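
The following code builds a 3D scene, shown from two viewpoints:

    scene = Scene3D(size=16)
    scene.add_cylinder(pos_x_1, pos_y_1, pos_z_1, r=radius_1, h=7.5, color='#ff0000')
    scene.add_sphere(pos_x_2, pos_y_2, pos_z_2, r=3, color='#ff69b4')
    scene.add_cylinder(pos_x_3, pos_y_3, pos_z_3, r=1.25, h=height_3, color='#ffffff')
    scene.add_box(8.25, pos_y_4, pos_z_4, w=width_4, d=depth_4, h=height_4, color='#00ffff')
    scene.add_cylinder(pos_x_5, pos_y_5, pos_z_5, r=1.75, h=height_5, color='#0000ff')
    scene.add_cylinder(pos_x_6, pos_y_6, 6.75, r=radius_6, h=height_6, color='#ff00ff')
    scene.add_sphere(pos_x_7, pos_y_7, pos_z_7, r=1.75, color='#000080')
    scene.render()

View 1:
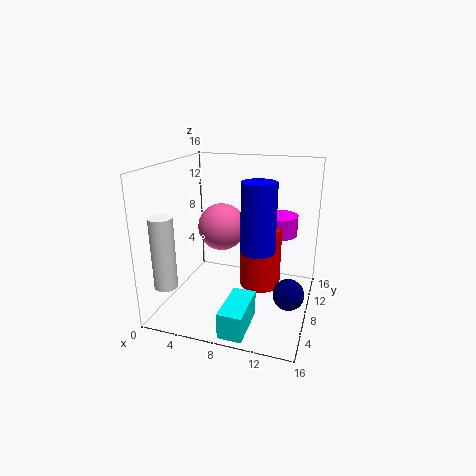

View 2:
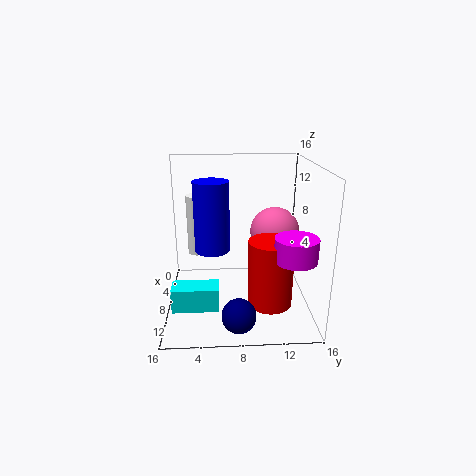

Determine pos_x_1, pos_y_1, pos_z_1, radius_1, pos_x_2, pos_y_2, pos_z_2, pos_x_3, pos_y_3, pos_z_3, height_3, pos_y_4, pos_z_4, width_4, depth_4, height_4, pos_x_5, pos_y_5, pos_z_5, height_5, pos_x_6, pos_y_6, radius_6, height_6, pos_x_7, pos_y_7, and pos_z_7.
pos_x_1 = 9.75, pos_y_1 = 11.5, pos_z_1 = 0.75, radius_1 = 2.5, pos_x_2 = 4.25, pos_y_2 = 12.75, pos_z_2 = 7.25, pos_x_3 = 1.5, pos_y_3 = 3, pos_z_3 = 3.5, height_3 = 7.75, pos_y_4 = 0.5, pos_z_4 = 0.25, width_4 = 2.5, depth_4 = 5.25, height_4 = 2.75, pos_x_5 = 11, pos_y_5 = 5.25, pos_z_5 = 8, height_5 = 7, pos_x_6 = 11.5, pos_y_6 = 13.75, radius_6 = 2.25, height_6 = 2.5, pos_x_7 = 14, pos_y_7 = 7.75, pos_z_7 = 2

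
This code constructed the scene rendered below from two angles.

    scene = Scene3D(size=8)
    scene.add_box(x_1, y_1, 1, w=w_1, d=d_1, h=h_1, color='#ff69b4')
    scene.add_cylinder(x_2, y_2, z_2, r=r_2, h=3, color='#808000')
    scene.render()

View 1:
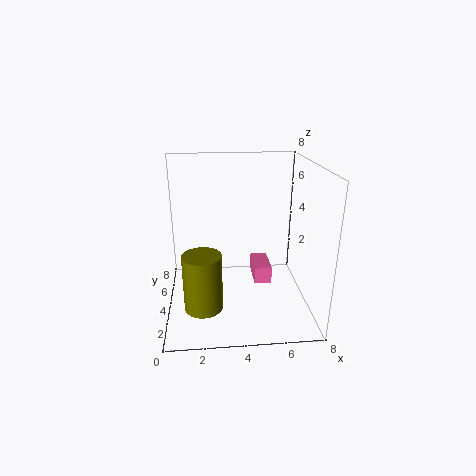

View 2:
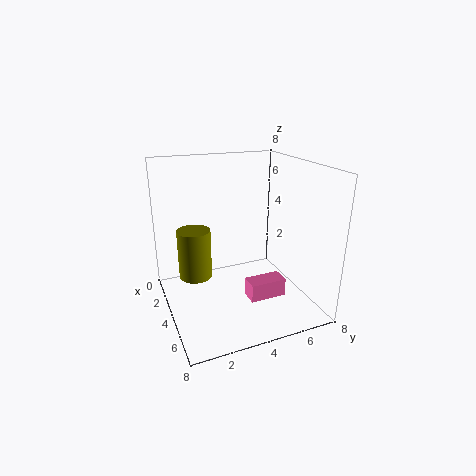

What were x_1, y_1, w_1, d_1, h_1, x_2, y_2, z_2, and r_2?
x_1 = 5
y_1 = 4
w_1 = 1
d_1 = 2
h_1 = 1
x_2 = 2
y_2 = 2
z_2 = 1
r_2 = 1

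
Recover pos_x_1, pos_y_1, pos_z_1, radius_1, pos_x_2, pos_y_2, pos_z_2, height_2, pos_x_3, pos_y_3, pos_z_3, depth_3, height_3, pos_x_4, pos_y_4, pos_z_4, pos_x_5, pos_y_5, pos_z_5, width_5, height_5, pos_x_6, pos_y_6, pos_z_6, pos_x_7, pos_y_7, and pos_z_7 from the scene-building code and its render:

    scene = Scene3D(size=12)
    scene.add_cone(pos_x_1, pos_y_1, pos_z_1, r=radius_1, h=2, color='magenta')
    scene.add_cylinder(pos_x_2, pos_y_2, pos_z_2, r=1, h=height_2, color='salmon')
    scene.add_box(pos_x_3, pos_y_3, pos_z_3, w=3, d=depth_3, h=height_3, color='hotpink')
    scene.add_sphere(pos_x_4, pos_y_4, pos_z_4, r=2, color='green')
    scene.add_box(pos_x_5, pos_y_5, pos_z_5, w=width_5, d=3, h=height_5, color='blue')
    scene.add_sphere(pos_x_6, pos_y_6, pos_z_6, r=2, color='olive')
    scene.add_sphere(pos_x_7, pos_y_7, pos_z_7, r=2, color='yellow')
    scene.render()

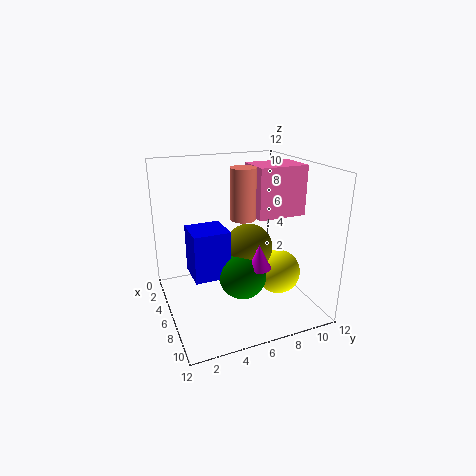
pos_x_1 = 8
pos_y_1 = 7
pos_z_1 = 4
radius_1 = 1
pos_x_2 = 7
pos_y_2 = 6
pos_z_2 = 8
height_2 = 4
pos_x_3 = 5
pos_y_3 = 7
pos_z_3 = 8
depth_3 = 4
height_3 = 4
pos_x_4 = 7
pos_y_4 = 6
pos_z_4 = 3
pos_x_5 = 4
pos_y_5 = 2
pos_z_5 = 3
width_5 = 3
height_5 = 4
pos_x_6 = 6
pos_y_6 = 7
pos_z_6 = 5
pos_x_7 = 6
pos_y_7 = 10
pos_z_7 = 2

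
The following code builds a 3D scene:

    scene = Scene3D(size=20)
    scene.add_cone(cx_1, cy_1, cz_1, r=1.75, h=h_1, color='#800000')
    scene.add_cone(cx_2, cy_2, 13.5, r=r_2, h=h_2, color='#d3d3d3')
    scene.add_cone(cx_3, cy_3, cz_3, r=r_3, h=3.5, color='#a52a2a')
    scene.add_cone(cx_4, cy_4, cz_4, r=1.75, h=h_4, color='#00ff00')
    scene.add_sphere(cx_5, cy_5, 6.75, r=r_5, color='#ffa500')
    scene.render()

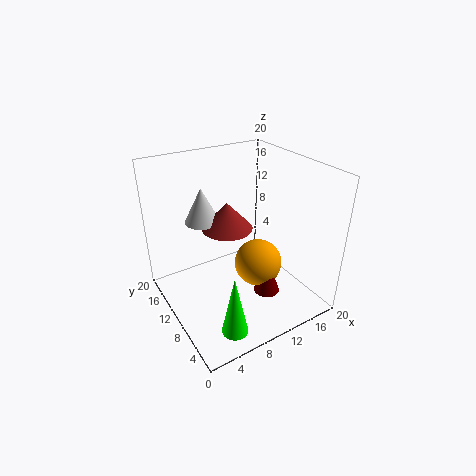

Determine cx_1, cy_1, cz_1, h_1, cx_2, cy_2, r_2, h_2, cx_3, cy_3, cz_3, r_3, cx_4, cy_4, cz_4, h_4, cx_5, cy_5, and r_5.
cx_1 = 11.75
cy_1 = 5.25
cz_1 = 3.5
h_1 = 5
cx_2 = 5.25
cy_2 = 11
r_2 = 2.25
h_2 = 4.5
cx_3 = 7.75
cy_3 = 9
cz_3 = 12.75
r_3 = 3.25
cx_4 = 5.5
cy_4 = 3.5
cz_4 = 0.5
h_4 = 8.5
cx_5 = 11.75
cy_5 = 7.5
r_5 = 3.25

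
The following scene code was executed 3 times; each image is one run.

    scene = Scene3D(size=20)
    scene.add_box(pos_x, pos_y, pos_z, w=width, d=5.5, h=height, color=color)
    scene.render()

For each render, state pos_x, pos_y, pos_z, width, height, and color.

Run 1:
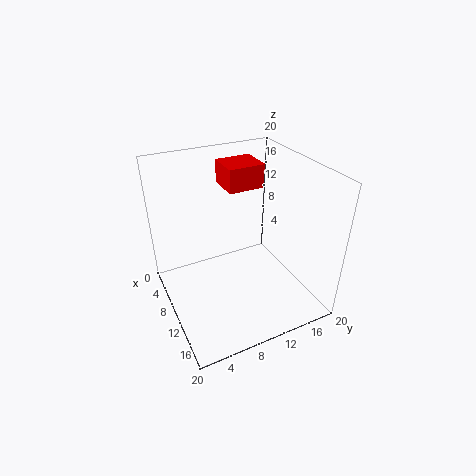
pos_x = 1.5, pos_y = 10.5, pos_z = 15, width = 5, height = 3.5, color = 'red'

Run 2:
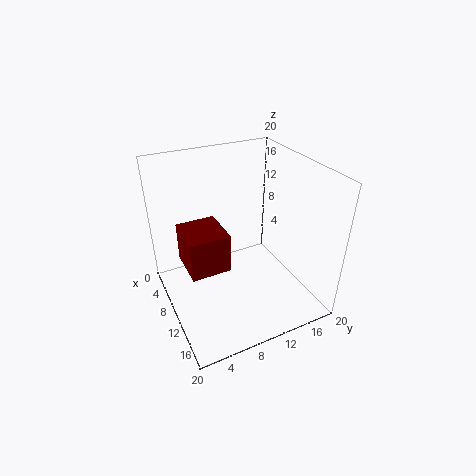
pos_x = 6, pos_y = 2.5, pos_z = 6.5, width = 6, height = 5.5, color = 'maroon'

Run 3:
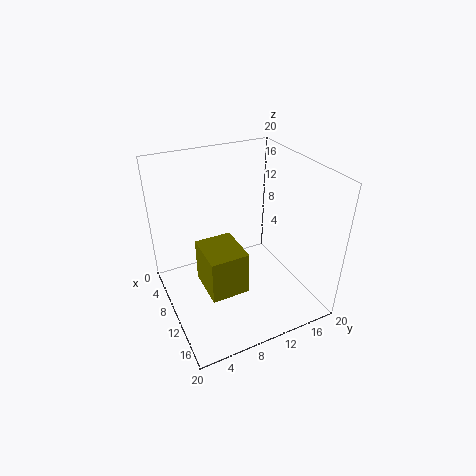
pos_x = 6, pos_y = 5, pos_z = 2, width = 6.5, height = 6.5, color = 'olive'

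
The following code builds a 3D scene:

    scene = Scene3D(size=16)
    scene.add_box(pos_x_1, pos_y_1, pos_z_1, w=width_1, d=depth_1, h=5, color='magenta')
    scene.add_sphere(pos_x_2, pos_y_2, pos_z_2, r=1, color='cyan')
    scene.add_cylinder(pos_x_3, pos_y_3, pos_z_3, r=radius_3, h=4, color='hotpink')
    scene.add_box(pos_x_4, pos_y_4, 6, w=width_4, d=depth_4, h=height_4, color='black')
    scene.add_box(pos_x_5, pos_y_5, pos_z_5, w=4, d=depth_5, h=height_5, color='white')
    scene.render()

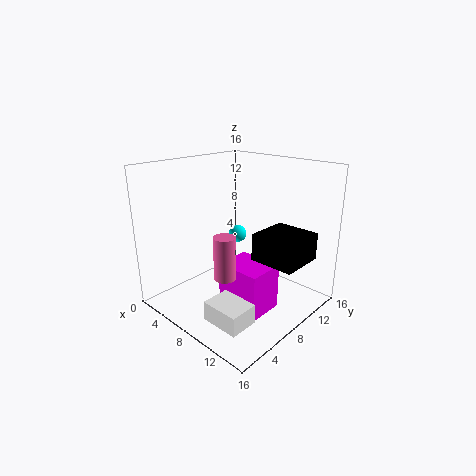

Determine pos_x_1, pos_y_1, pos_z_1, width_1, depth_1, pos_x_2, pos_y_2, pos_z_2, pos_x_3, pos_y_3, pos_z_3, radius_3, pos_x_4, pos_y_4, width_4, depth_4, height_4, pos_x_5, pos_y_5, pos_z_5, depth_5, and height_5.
pos_x_1 = 8, pos_y_1 = 5, pos_z_1 = 1, width_1 = 5, depth_1 = 4, pos_x_2 = 7, pos_y_2 = 9, pos_z_2 = 8, pos_x_3 = 12, pos_y_3 = 2, pos_z_3 = 7, radius_3 = 1, pos_x_4 = 10, pos_y_4 = 8, width_4 = 5, depth_4 = 5, height_4 = 3, pos_x_5 = 10, pos_y_5 = 1, pos_z_5 = 2, depth_5 = 3, height_5 = 2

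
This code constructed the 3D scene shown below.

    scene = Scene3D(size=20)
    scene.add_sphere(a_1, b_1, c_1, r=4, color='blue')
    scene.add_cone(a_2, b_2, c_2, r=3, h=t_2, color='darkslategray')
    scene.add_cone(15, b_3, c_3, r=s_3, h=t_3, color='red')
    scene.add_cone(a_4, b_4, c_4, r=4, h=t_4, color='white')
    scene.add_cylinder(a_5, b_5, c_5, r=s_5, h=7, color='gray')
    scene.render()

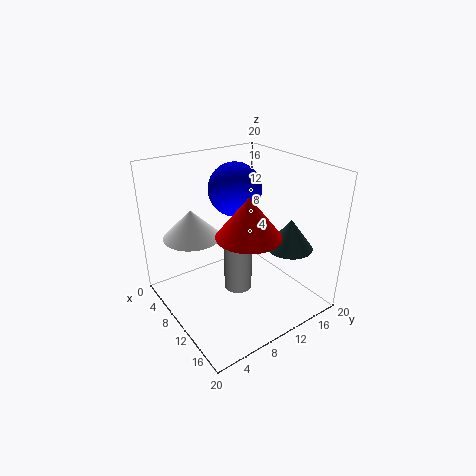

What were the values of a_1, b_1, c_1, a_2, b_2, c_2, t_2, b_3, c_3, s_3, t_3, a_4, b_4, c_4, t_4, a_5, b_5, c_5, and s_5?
a_1 = 5, b_1 = 13, c_1 = 15, a_2 = 16, b_2 = 14, c_2 = 10, t_2 = 4, b_3 = 8, c_3 = 13, s_3 = 4, t_3 = 5, a_4 = 6, b_4 = 5, c_4 = 10, t_4 = 4, a_5 = 10, b_5 = 10, c_5 = 2, s_5 = 2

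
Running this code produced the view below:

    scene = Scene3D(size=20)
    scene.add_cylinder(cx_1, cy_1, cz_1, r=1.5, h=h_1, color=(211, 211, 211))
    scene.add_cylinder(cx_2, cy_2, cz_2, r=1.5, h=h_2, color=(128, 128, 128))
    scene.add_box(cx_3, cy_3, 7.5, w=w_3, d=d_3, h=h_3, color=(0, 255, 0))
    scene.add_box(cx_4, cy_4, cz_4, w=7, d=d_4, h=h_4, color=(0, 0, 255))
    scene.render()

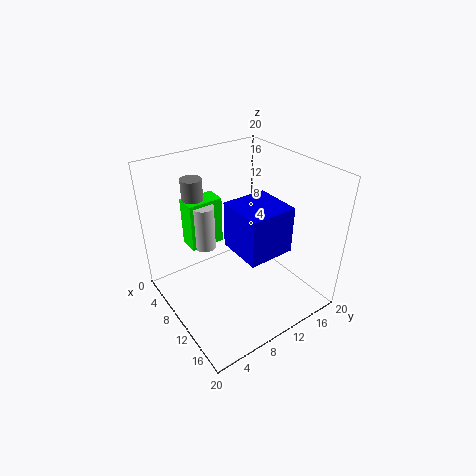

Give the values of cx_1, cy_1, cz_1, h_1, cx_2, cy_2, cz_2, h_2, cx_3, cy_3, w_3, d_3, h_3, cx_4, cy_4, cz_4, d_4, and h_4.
cx_1 = 6
cy_1 = 7
cz_1 = 7.5
h_1 = 6.5
cx_2 = 4
cy_2 = 6.5
cz_2 = 8.5
h_2 = 9
cx_3 = 3
cy_3 = 5
w_3 = 3
d_3 = 5
h_3 = 7
cx_4 = 6.5
cy_4 = 10
cz_4 = 7
d_4 = 7
h_4 = 7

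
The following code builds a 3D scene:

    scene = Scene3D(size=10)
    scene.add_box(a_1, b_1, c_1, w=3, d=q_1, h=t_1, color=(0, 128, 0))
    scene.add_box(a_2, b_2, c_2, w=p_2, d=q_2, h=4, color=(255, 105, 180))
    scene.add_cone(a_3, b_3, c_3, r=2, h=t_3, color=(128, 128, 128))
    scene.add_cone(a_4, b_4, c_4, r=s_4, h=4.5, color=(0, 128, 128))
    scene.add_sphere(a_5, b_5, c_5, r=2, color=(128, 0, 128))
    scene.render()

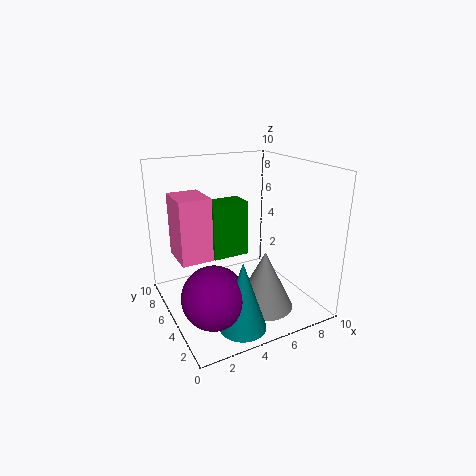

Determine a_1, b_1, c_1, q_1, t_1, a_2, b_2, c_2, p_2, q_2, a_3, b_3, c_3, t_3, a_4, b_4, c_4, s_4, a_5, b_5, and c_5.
a_1 = 4.5, b_1 = 8, c_1 = 2, q_1 = 2, t_1 = 4.5, a_2 = 0.5, b_2 = 3.5, c_2 = 4.5, p_2 = 2, q_2 = 2.5, a_3 = 6, b_3 = 3, c_3 = 0.5, t_3 = 4, a_4 = 3.5, b_4 = 1.5, c_4 = 0.5, s_4 = 1.5, a_5 = 2, b_5 = 2.5, c_5 = 2.5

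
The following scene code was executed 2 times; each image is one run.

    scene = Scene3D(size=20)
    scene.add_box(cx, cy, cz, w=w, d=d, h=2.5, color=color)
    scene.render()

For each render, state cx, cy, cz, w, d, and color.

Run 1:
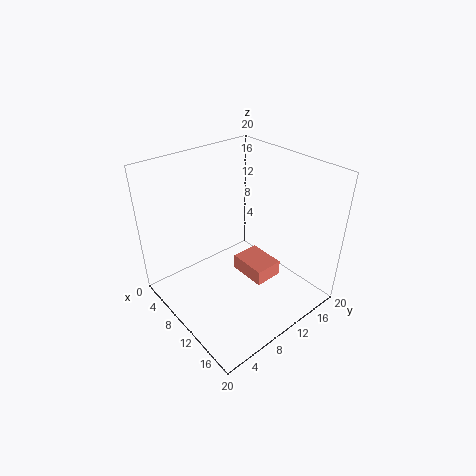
cx = 5.5
cy = 13
cz = 0.5
w = 6
d = 4.5
color = 'salmon'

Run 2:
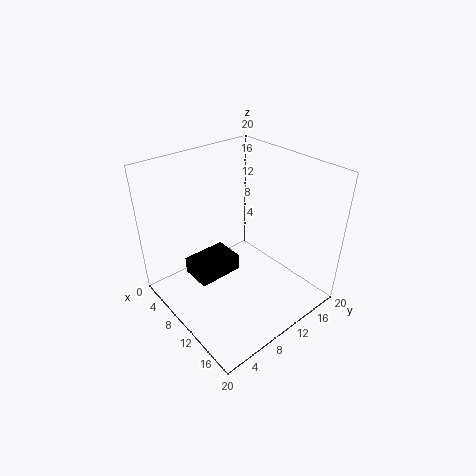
cx = 4.5
cy = 4.5
cz = 3.5
w = 4.5
d = 6.5
color = 'black'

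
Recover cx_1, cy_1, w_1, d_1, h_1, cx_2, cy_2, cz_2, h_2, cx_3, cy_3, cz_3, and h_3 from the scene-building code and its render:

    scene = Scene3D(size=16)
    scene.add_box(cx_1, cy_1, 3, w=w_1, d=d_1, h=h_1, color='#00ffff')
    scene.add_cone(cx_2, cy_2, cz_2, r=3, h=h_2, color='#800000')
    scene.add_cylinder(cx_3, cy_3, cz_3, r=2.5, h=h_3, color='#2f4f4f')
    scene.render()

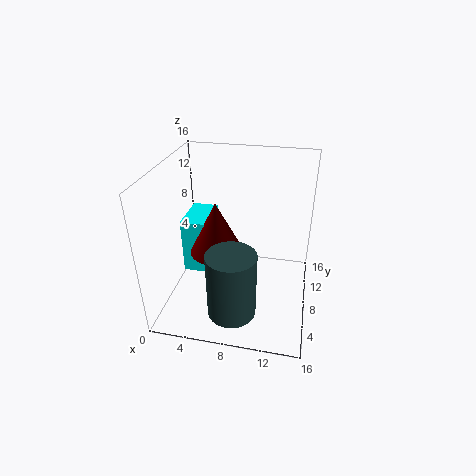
cx_1 = 1.5; cy_1 = 7.5; w_1 = 3; d_1 = 5; h_1 = 6.5; cx_2 = 5.5; cy_2 = 8; cz_2 = 6; h_2 = 6; cx_3 = 8.5; cy_3 = 2.5; cz_3 = 2.5; h_3 = 7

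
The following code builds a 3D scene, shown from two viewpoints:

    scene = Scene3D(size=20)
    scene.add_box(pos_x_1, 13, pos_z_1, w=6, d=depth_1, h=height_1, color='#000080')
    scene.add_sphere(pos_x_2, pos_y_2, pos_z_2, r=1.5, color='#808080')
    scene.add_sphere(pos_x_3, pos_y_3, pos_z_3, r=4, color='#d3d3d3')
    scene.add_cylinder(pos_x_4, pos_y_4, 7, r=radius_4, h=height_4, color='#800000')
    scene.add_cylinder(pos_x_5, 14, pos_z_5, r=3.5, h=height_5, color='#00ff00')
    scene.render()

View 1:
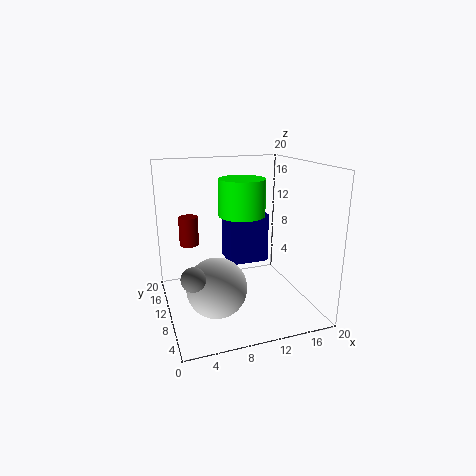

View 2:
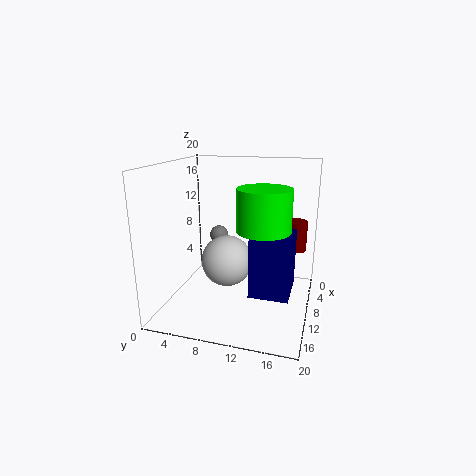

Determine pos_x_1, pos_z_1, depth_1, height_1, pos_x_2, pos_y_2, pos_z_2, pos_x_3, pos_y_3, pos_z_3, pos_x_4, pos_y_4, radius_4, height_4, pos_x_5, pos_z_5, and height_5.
pos_x_1 = 10; pos_z_1 = 4.5; depth_1 = 5; height_1 = 7.5; pos_x_2 = 2.5; pos_y_2 = 4.5; pos_z_2 = 7.5; pos_x_3 = 6; pos_y_3 = 7; pos_z_3 = 4.5; pos_x_4 = 4.5; pos_y_4 = 17.5; radius_4 = 1.5; height_4 = 4.5; pos_x_5 = 12; pos_z_5 = 12; height_5 = 5.5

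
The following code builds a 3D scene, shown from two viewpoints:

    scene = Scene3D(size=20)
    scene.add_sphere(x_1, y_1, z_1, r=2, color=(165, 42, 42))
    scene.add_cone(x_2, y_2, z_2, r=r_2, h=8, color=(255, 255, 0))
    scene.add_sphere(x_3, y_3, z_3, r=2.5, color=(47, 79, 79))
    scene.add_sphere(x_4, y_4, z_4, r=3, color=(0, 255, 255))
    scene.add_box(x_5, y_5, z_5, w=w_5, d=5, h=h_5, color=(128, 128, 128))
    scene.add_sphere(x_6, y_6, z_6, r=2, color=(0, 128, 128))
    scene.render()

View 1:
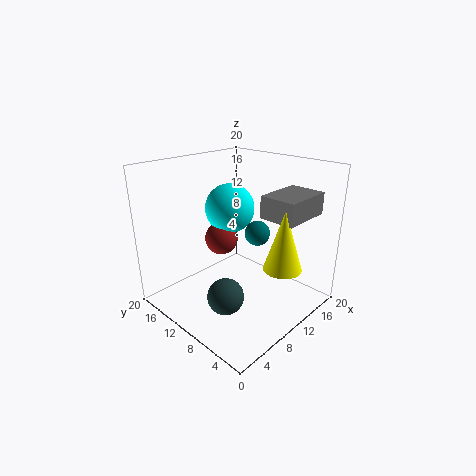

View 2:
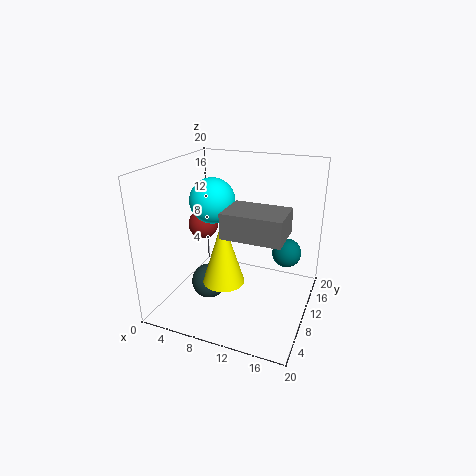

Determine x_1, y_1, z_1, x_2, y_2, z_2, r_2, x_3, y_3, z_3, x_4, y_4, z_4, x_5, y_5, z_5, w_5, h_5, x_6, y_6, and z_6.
x_1 = 5.5
y_1 = 8.5
z_1 = 12
x_2 = 11
y_2 = 3
z_2 = 7.5
r_2 = 2.5
x_3 = 6
y_3 = 8.5
z_3 = 3
x_4 = 7
y_4 = 8.5
z_4 = 15.5
x_5 = 11
y_5 = 2
z_5 = 13.5
w_5 = 7
h_5 = 3
x_6 = 16.5
y_6 = 12
z_6 = 8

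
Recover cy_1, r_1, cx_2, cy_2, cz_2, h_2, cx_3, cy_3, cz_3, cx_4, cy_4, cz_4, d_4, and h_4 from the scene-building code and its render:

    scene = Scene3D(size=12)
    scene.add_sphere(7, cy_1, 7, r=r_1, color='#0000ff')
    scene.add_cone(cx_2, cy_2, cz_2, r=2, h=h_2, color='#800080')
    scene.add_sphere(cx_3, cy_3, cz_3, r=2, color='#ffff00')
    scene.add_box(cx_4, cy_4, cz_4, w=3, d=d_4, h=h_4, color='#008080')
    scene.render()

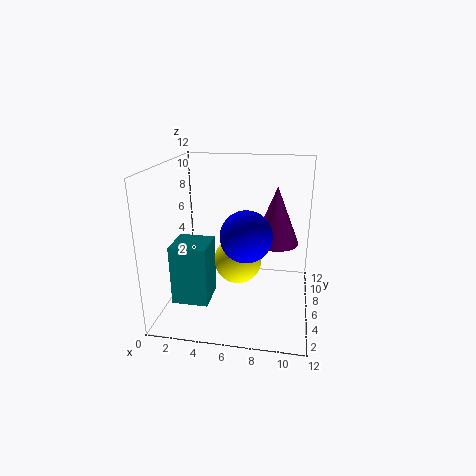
cy_1 = 4
r_1 = 2
cx_2 = 9
cy_2 = 8
cz_2 = 5
h_2 = 5
cx_3 = 6
cy_3 = 6
cz_3 = 4
cx_4 = 1
cy_4 = 3
cz_4 = 1
d_4 = 3
h_4 = 5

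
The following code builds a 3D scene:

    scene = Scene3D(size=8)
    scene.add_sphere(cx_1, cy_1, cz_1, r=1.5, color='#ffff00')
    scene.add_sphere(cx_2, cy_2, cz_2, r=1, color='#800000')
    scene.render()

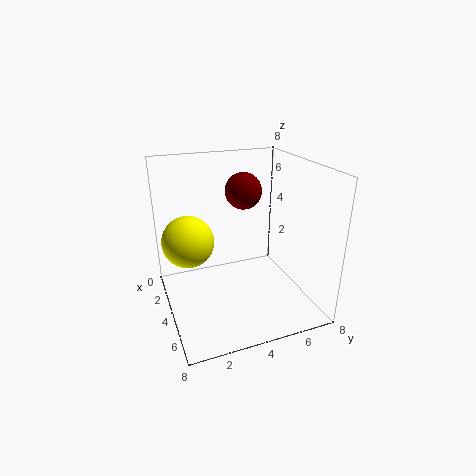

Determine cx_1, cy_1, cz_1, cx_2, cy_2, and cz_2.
cx_1 = 2.5, cy_1 = 1.5, cz_1 = 3.5, cx_2 = 3.5, cy_2 = 4.5, cz_2 = 6.5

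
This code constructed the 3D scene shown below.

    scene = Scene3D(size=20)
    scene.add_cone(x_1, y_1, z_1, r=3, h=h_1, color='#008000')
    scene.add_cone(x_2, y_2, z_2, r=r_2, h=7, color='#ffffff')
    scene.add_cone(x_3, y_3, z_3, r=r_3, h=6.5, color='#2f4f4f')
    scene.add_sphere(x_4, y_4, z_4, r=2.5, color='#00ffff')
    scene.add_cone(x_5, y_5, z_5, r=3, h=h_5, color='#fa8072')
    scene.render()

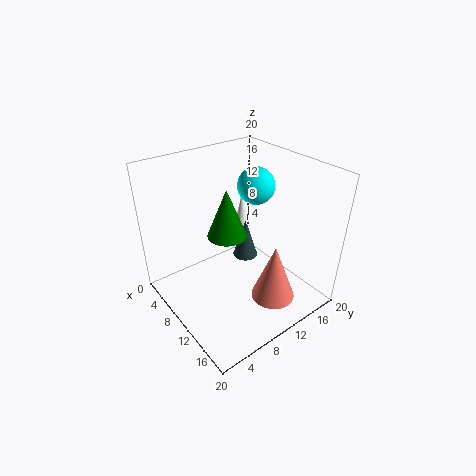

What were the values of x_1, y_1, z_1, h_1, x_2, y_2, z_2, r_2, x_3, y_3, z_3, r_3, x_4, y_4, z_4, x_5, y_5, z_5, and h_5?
x_1 = 6
y_1 = 11
z_1 = 8
h_1 = 7.5
x_2 = 2
y_2 = 17
z_2 = 5
r_2 = 1.5
x_3 = 5.5
y_3 = 15
z_3 = 2.5
r_3 = 2
x_4 = 10
y_4 = 13
z_4 = 17
x_5 = 15.5
y_5 = 12
z_5 = 2.5
h_5 = 8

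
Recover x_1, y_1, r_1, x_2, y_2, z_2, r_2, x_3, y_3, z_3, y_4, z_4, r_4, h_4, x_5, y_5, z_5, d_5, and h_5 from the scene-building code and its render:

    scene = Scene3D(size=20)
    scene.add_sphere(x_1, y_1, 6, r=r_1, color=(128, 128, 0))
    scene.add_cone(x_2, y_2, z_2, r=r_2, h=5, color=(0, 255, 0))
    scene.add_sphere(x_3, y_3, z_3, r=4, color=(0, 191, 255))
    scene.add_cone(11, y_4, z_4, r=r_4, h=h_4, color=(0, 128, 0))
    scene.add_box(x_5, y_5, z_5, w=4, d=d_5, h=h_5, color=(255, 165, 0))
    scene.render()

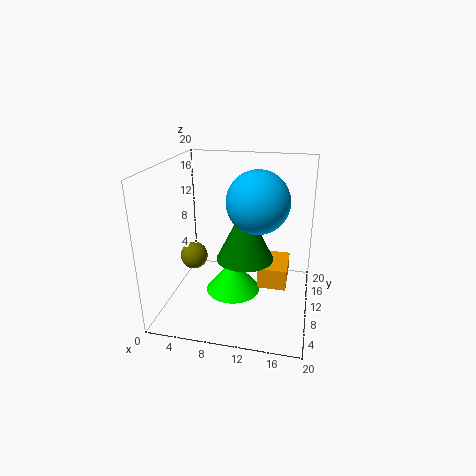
x_1 = 3
y_1 = 11
r_1 = 2
x_2 = 9
y_2 = 11
z_2 = 1
r_2 = 4
x_3 = 13
y_3 = 8
z_3 = 16
y_4 = 10
z_4 = 7
r_4 = 4
h_4 = 8
x_5 = 13
y_5 = 9
z_5 = 3
d_5 = 6
h_5 = 3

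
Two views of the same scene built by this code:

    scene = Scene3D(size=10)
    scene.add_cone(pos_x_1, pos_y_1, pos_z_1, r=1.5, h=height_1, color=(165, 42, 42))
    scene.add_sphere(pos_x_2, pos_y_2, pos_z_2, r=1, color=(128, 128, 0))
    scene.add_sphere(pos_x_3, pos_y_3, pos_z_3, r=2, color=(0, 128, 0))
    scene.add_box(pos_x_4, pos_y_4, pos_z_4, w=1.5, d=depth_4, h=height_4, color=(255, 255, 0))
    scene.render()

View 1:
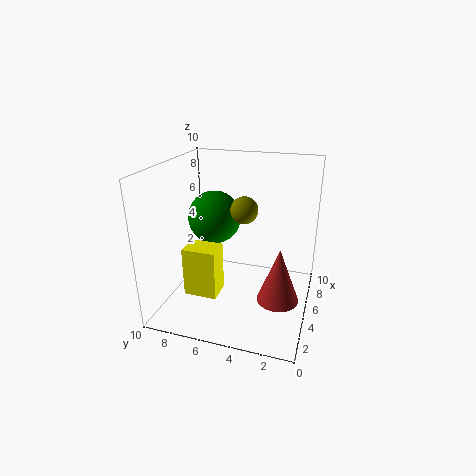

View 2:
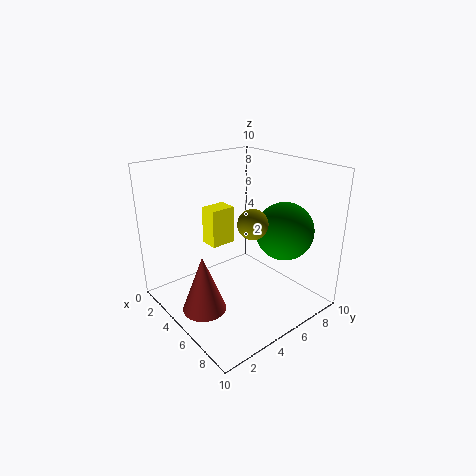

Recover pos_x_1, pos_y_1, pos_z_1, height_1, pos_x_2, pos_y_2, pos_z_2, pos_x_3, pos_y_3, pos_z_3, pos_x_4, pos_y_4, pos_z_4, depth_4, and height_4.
pos_x_1 = 5, pos_y_1 = 2, pos_z_1 = 0.5, height_1 = 4, pos_x_2 = 6.5, pos_y_2 = 5, pos_z_2 = 6.5, pos_x_3 = 7, pos_y_3 = 7.5, pos_z_3 = 5.5, pos_x_4 = 0.5, pos_y_4 = 5, pos_z_4 = 3, depth_4 = 2, height_4 = 3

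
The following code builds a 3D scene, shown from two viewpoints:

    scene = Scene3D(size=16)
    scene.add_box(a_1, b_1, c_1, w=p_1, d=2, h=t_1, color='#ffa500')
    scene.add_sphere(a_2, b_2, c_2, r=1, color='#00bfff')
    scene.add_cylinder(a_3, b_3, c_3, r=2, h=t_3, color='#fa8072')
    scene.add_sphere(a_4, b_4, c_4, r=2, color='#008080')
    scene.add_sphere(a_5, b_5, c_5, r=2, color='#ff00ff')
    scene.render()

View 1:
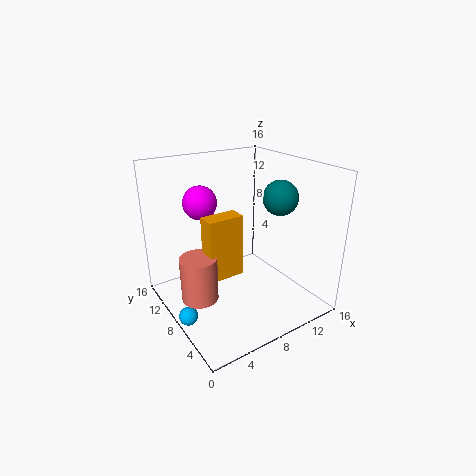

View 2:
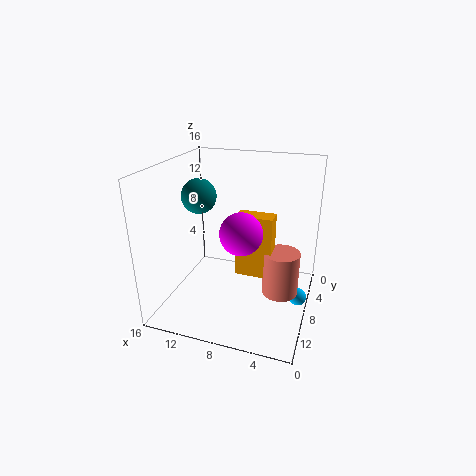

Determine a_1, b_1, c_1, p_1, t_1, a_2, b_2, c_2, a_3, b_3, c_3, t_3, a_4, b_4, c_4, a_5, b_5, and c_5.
a_1 = 4
b_1 = 7
c_1 = 4
p_1 = 4
t_1 = 7
a_2 = 1
b_2 = 7
c_2 = 1
a_3 = 3
b_3 = 8
c_3 = 2
t_3 = 5
a_4 = 13
b_4 = 7
c_4 = 12
a_5 = 6
b_5 = 13
c_5 = 11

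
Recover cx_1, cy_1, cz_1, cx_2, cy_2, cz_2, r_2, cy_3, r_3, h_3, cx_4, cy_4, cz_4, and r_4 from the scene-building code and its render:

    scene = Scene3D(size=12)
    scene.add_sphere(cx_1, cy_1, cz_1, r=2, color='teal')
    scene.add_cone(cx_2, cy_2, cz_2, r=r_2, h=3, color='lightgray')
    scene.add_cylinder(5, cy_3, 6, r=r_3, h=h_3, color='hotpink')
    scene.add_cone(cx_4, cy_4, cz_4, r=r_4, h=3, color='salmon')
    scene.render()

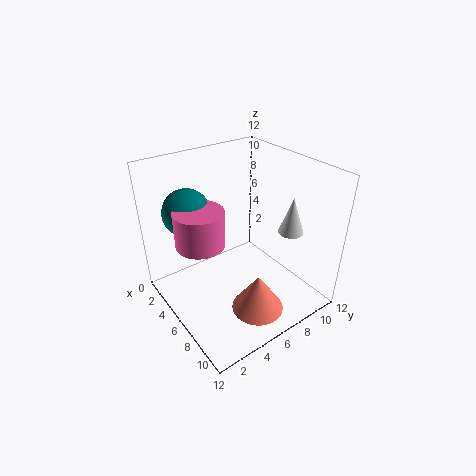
cx_1 = 3; cy_1 = 3; cz_1 = 8; cx_2 = 9; cy_2 = 9; cz_2 = 7; r_2 = 1; cy_3 = 3; r_3 = 2; h_3 = 3; cx_4 = 10; cy_4 = 5; cz_4 = 2; r_4 = 2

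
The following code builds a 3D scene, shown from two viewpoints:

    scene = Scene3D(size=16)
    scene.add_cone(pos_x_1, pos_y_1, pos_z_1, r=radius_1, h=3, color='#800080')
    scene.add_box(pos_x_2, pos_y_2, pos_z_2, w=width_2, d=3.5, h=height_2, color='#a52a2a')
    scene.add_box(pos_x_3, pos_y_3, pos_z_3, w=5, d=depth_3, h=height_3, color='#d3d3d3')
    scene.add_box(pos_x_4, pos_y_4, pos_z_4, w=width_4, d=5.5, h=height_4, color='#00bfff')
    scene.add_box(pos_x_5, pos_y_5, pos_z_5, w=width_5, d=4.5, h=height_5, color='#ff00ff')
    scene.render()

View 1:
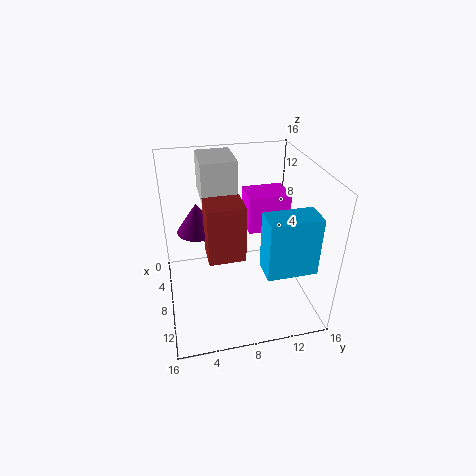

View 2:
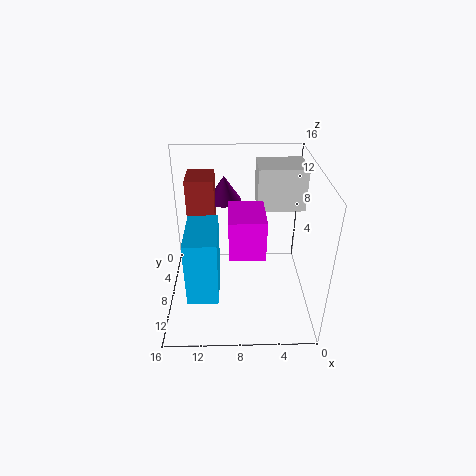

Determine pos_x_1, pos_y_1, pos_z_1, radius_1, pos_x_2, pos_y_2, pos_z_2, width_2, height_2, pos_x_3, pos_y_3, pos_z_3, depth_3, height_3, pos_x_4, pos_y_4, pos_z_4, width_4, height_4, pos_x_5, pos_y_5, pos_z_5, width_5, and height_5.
pos_x_1 = 9.5
pos_y_1 = 3.5
pos_z_1 = 10.5
radius_1 = 2
pos_x_2 = 10.5
pos_y_2 = 4
pos_z_2 = 9
width_2 = 3
height_2 = 5.5
pos_x_3 = 1
pos_y_3 = 4.5
pos_z_3 = 11.5
depth_3 = 4
height_3 = 4.5
pos_x_4 = 10
pos_y_4 = 10
pos_z_4 = 5.5
width_4 = 3
height_4 = 6.5
pos_x_5 = 5.5
pos_y_5 = 9
pos_z_5 = 9
width_5 = 3.5
height_5 = 4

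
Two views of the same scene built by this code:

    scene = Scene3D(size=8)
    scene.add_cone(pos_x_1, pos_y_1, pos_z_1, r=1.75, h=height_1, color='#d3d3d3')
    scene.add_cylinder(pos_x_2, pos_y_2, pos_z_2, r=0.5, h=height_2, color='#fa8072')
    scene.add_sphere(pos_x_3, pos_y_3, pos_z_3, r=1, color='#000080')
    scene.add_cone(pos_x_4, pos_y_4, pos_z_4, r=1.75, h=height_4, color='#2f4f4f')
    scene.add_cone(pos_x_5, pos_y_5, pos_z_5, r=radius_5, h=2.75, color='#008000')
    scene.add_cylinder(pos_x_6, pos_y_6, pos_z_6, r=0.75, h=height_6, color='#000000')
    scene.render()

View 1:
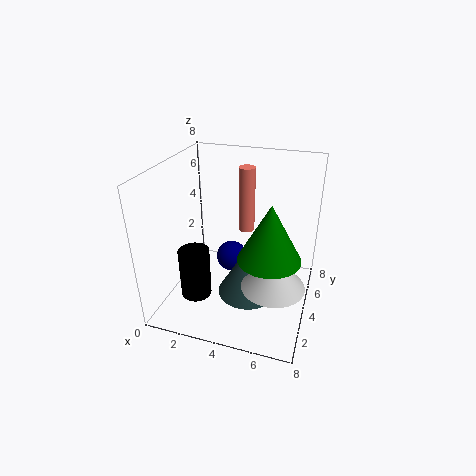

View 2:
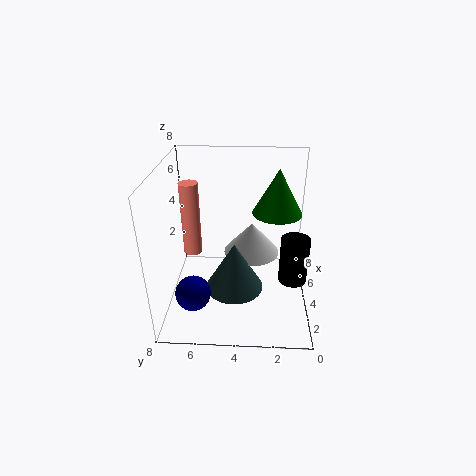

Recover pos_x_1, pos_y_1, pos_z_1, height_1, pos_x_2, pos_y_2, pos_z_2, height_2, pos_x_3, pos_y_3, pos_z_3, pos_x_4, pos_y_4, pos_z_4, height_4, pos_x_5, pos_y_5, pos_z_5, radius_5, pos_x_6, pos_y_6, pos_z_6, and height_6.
pos_x_1 = 6.25, pos_y_1 = 3.25, pos_z_1 = 1.75, height_1 = 2, pos_x_2 = 3.75, pos_y_2 = 6.5, pos_z_2 = 3.25, height_2 = 4, pos_x_3 = 2.75, pos_y_3 = 6.5, pos_z_3 = 1, pos_x_4 = 4.5, pos_y_4 = 4.25, pos_z_4 = 0.25, height_4 = 3, pos_x_5 = 6.25, pos_y_5 = 1.75, pos_z_5 = 4.5, radius_5 = 1.5, pos_x_6 = 2.75, pos_y_6 = 1, pos_z_6 = 2.25, height_6 = 2.5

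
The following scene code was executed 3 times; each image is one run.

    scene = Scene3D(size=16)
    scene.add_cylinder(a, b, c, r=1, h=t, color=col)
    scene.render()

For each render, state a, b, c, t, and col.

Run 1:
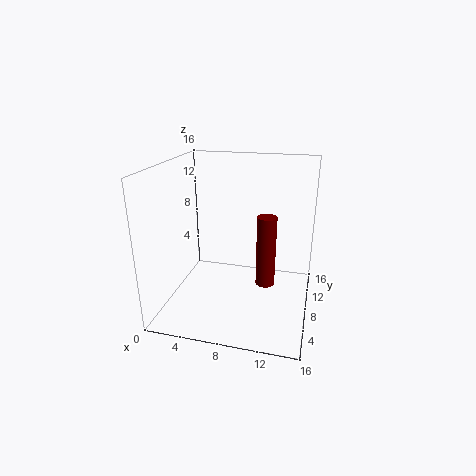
a = 11.5
b = 6
c = 4
t = 7.5
col = 'maroon'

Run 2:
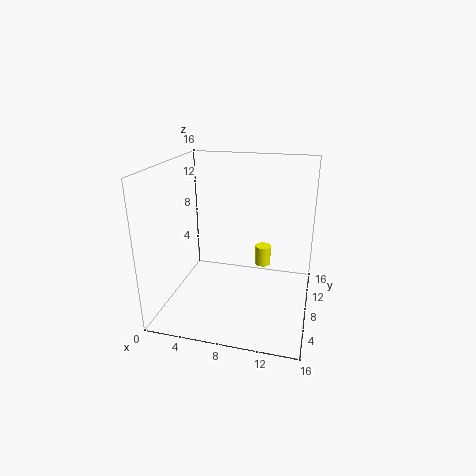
a = 10
b = 13
c = 2.5
t = 2.5
col = 'yellow'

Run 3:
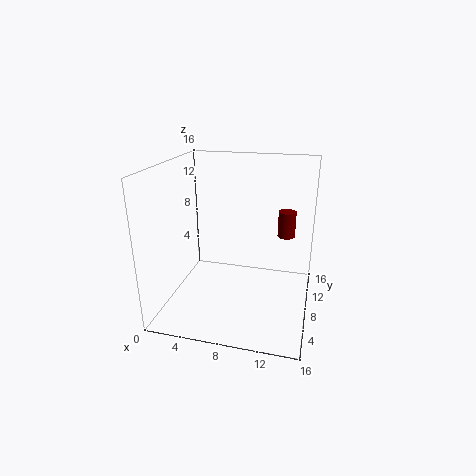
a = 13
b = 11
c = 7.5
t = 3
col = 'maroon'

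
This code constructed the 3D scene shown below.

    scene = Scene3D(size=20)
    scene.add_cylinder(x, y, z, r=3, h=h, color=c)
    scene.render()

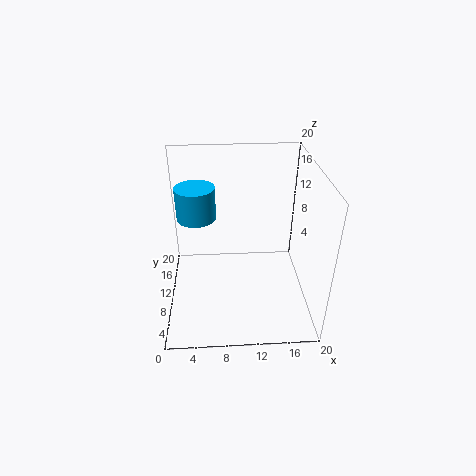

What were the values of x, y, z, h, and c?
x = 4; y = 16; z = 10; h = 5; c = 'deepskyblue'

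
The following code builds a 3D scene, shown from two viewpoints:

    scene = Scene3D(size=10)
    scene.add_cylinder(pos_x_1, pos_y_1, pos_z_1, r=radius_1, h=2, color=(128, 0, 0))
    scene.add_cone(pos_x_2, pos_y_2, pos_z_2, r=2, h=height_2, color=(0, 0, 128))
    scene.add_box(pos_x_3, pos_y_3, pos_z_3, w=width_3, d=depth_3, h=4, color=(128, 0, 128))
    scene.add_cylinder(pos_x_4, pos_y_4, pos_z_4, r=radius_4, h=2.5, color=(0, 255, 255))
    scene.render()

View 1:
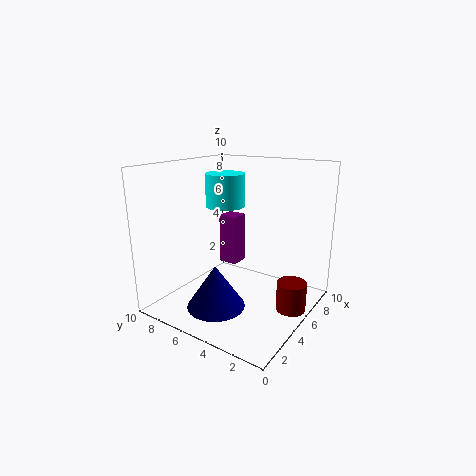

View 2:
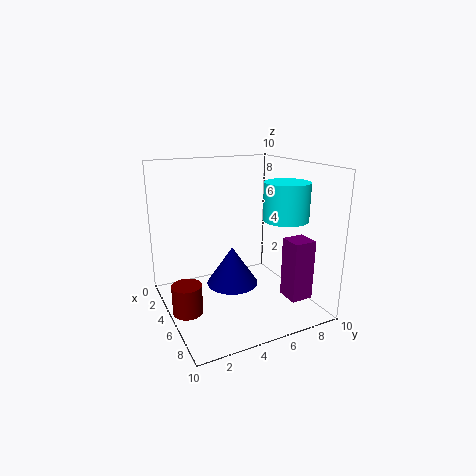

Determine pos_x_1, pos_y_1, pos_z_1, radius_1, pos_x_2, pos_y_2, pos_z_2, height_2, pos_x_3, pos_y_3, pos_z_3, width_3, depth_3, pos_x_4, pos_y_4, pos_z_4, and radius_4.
pos_x_1 = 5.5, pos_y_1 = 1, pos_z_1 = 0.5, radius_1 = 1, pos_x_2 = 3, pos_y_2 = 5.5, pos_z_2 = 0.5, height_2 = 3, pos_x_3 = 7.5, pos_y_3 = 7, pos_z_3 = 1.5, width_3 = 1.5, depth_3 = 1.5, pos_x_4 = 7, pos_y_4 = 7.5, pos_z_4 = 6.5, radius_4 = 1.5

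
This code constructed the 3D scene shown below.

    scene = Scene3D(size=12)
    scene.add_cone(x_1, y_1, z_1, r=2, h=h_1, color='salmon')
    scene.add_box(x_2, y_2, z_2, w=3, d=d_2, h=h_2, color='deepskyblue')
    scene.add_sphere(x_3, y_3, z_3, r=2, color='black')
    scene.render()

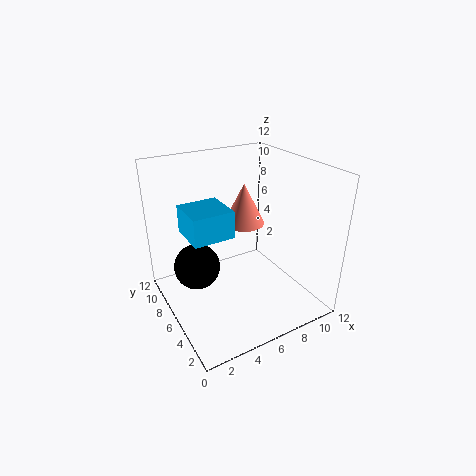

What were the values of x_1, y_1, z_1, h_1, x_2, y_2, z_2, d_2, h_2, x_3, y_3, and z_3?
x_1 = 9; y_1 = 10; z_1 = 5; h_1 = 4; x_2 = 1; y_2 = 3; z_2 = 8; d_2 = 3; h_2 = 2; x_3 = 3; y_3 = 8; z_3 = 3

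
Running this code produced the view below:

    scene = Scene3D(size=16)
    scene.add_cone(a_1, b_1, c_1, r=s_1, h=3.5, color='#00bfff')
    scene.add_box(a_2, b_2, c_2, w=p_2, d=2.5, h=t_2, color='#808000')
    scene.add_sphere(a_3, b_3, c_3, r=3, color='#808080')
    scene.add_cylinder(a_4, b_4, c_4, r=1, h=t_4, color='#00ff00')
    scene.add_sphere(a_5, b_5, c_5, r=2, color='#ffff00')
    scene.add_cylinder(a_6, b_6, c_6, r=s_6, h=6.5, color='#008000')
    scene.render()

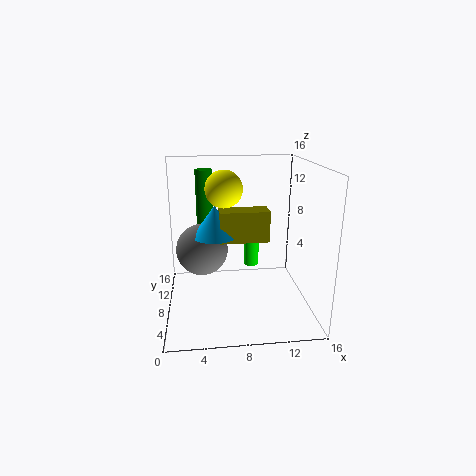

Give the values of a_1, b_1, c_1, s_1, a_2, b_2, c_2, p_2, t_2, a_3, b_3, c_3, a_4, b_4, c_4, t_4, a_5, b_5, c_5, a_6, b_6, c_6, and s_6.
a_1 = 5.5
b_1 = 9
c_1 = 8
s_1 = 2.5
a_2 = 6
b_2 = 7.5
c_2 = 7.5
p_2 = 5.5
t_2 = 3.5
a_3 = 4
b_3 = 10
c_3 = 6
a_4 = 10.5
b_4 = 14
c_4 = 2
t_4 = 7
a_5 = 6.5
b_5 = 8
c_5 = 13.5
a_6 = 4.5
b_6 = 12
c_6 = 8.5
s_6 = 1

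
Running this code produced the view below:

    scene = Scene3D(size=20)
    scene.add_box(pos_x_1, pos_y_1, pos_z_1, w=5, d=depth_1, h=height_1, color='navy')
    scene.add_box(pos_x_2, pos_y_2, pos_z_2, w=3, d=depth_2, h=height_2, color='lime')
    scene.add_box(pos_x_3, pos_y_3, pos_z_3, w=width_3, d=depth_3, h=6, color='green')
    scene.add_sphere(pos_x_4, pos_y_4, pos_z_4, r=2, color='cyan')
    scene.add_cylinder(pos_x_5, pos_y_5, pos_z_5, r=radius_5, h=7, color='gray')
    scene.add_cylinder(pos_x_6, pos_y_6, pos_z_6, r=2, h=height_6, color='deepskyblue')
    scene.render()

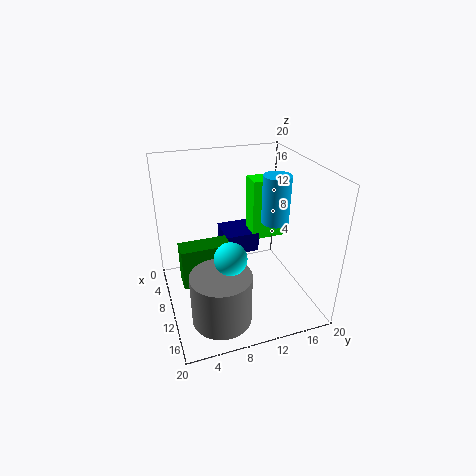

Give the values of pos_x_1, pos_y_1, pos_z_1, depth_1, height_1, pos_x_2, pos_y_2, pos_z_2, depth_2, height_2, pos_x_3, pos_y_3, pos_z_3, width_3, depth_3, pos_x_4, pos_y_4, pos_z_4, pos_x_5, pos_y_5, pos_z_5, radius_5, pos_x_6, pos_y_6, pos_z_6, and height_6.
pos_x_1 = 3
pos_y_1 = 9
pos_z_1 = 6
depth_1 = 5
height_1 = 3
pos_x_2 = 5
pos_y_2 = 13
pos_z_2 = 8
depth_2 = 5
height_2 = 9
pos_x_3 = 7
pos_y_3 = 2
pos_z_3 = 3
width_3 = 3
depth_3 = 7
pos_x_4 = 16
pos_y_4 = 7
pos_z_4 = 11
pos_x_5 = 15
pos_y_5 = 6
pos_z_5 = 1
radius_5 = 4
pos_x_6 = 9
pos_y_6 = 16
pos_z_6 = 11
height_6 = 7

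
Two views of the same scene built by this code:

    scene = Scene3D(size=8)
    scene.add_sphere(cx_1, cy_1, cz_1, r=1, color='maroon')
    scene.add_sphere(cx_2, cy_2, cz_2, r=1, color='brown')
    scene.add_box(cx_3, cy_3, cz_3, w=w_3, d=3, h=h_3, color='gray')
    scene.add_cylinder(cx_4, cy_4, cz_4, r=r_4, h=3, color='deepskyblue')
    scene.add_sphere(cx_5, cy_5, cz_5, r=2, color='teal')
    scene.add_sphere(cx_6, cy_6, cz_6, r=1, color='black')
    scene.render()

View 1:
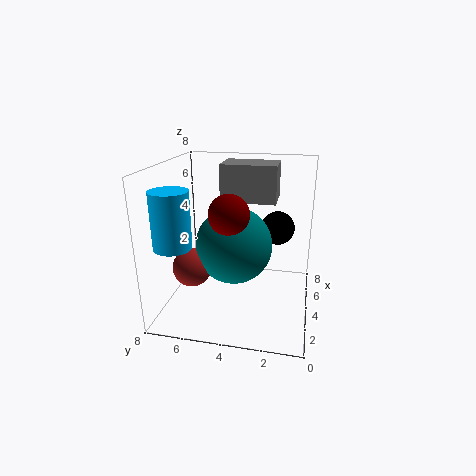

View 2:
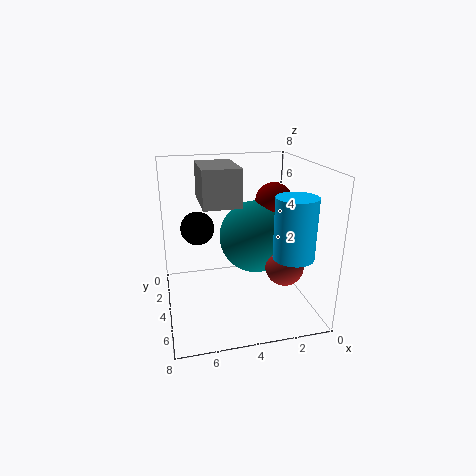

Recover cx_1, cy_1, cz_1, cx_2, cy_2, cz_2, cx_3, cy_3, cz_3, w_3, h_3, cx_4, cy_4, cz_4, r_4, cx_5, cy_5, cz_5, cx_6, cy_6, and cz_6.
cx_1 = 2, cy_1 = 4, cz_1 = 6, cx_2 = 2, cy_2 = 6, cz_2 = 3, cx_3 = 4, cy_3 = 2, cz_3 = 6, w_3 = 2, h_3 = 2, cx_4 = 2, cy_4 = 7, cz_4 = 4, r_4 = 1, cx_5 = 3, cy_5 = 4, cz_5 = 4, cx_6 = 6, cy_6 = 2, cz_6 = 4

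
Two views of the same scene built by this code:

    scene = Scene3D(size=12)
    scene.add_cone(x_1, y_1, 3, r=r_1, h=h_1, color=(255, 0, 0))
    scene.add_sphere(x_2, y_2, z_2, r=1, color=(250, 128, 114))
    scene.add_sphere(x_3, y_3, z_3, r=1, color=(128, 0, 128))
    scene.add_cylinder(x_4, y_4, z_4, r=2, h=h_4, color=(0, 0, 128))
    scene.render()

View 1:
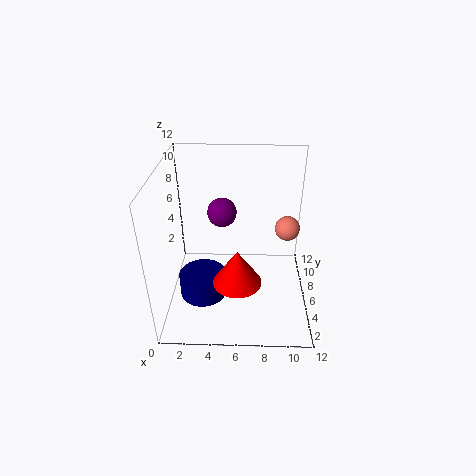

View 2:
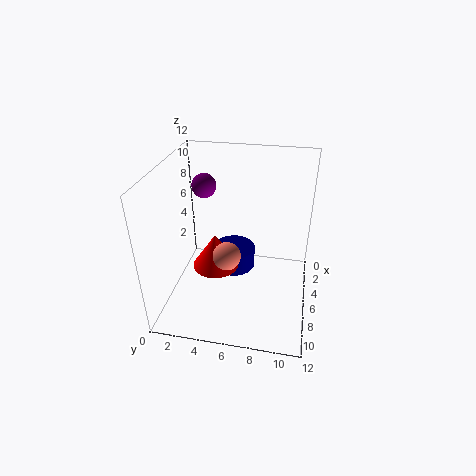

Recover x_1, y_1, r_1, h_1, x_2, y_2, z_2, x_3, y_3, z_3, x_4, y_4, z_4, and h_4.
x_1 = 6; y_1 = 4; r_1 = 2; h_1 = 3; x_2 = 10; y_2 = 6; z_2 = 7; x_3 = 5; y_3 = 3; z_3 = 10; x_4 = 3; y_4 = 5; z_4 = 1; h_4 = 2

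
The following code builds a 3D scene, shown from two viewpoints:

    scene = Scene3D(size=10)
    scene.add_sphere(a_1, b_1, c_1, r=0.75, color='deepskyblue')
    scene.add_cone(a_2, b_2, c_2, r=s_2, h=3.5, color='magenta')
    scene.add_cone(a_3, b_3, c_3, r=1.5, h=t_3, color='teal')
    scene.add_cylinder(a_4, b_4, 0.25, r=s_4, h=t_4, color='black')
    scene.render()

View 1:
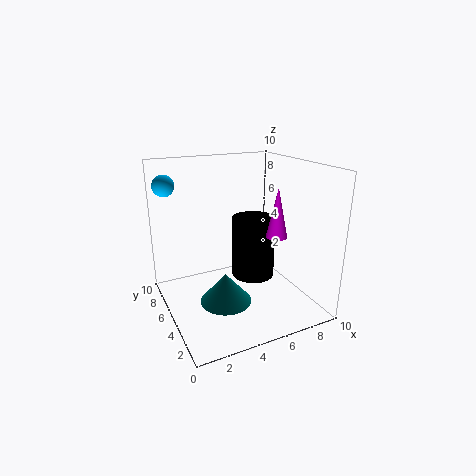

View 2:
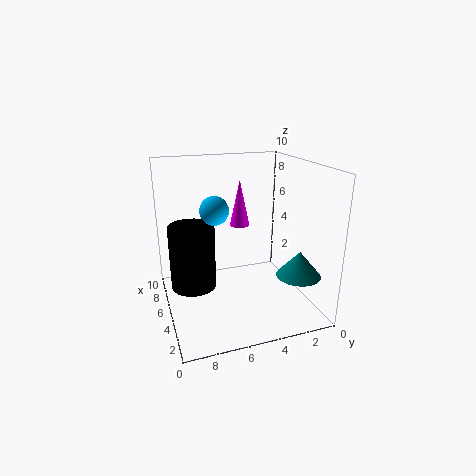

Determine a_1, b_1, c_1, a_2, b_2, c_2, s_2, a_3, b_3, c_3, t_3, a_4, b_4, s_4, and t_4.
a_1 = 0.75
b_1 = 7.75
c_1 = 8.5
a_2 = 7.5
b_2 = 4
c_2 = 5
s_2 = 0.75
a_3 = 2.5
b_3 = 1.5
c_3 = 2.75
t_3 = 1.75
a_4 = 7.75
b_4 = 7.75
s_4 = 1.75
t_4 = 5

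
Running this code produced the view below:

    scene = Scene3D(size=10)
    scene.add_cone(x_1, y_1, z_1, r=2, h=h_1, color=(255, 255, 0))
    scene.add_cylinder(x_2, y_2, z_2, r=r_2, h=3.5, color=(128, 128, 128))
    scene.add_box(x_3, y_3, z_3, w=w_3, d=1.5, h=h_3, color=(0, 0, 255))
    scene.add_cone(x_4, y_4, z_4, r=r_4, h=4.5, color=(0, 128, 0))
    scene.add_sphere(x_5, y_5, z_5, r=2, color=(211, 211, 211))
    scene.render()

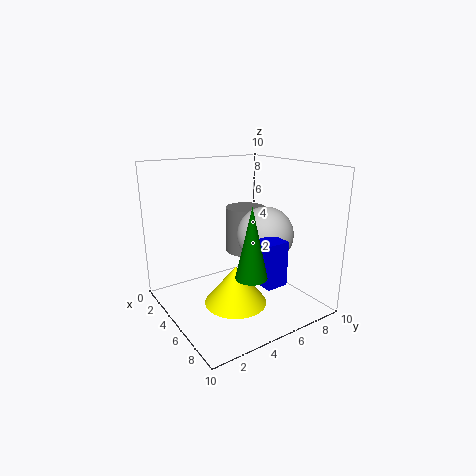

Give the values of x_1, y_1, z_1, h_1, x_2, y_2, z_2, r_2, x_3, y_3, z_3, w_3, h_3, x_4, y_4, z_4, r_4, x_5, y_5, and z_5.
x_1 = 7
y_1 = 3.5
z_1 = 1.5
h_1 = 2.5
x_2 = 3
y_2 = 7
z_2 = 3
r_2 = 1.5
x_3 = 7
y_3 = 5
z_3 = 2.5
w_3 = 1.5
h_3 = 3
x_4 = 8
y_4 = 4
z_4 = 3.5
r_4 = 1
x_5 = 5.5
y_5 = 7
z_5 = 5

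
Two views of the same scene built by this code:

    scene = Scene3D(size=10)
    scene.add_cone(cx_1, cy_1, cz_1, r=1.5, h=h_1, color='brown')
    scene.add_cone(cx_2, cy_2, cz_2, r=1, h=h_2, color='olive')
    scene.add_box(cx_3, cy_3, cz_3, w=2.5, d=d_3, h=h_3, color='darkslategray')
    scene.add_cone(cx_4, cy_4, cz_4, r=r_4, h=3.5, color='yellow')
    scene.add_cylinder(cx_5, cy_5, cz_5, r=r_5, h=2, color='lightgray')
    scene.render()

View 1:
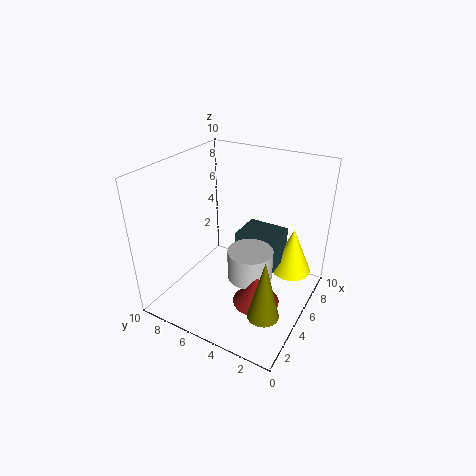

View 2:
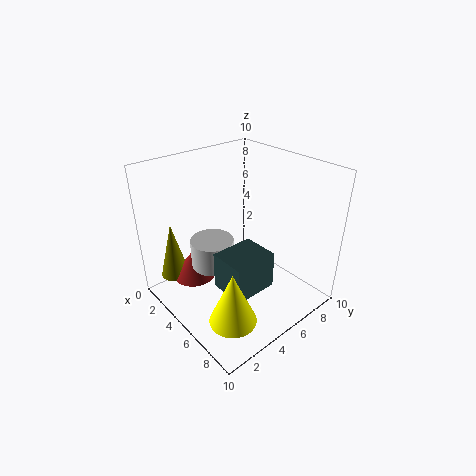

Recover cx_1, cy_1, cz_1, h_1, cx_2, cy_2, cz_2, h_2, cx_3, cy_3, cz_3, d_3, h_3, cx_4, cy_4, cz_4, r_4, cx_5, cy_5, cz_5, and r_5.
cx_1 = 3; cy_1 = 2.5; cz_1 = 2; h_1 = 2; cx_2 = 2; cy_2 = 1.5; cz_2 = 2; h_2 = 4; cx_3 = 5.5; cy_3 = 2.5; cz_3 = 2.5; d_3 = 3; h_3 = 2.5; cx_4 = 8; cy_4 = 2; cz_4 = 1.5; r_4 = 1.5; cx_5 = 4; cy_5 = 3.5; cz_5 = 3; r_5 = 1.5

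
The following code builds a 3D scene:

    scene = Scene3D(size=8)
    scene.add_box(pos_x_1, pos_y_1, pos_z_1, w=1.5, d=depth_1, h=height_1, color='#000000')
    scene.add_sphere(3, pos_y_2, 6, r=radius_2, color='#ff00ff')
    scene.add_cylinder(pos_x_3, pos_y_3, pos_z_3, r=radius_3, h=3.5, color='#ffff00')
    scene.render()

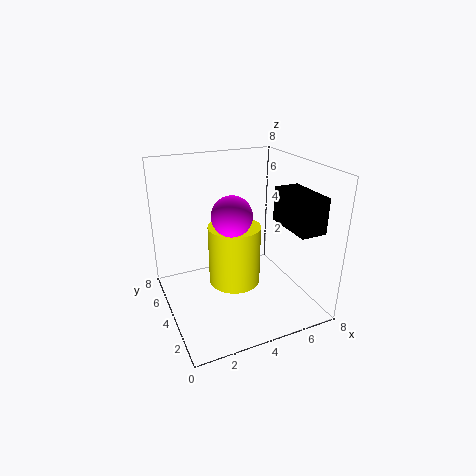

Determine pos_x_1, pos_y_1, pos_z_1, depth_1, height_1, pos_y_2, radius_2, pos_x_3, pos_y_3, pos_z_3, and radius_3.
pos_x_1 = 6.5; pos_y_1 = 1.5; pos_z_1 = 4.5; depth_1 = 3; height_1 = 2; pos_y_2 = 2.5; radius_2 = 1; pos_x_3 = 4; pos_y_3 = 4.5; pos_z_3 = 1; radius_3 = 1.5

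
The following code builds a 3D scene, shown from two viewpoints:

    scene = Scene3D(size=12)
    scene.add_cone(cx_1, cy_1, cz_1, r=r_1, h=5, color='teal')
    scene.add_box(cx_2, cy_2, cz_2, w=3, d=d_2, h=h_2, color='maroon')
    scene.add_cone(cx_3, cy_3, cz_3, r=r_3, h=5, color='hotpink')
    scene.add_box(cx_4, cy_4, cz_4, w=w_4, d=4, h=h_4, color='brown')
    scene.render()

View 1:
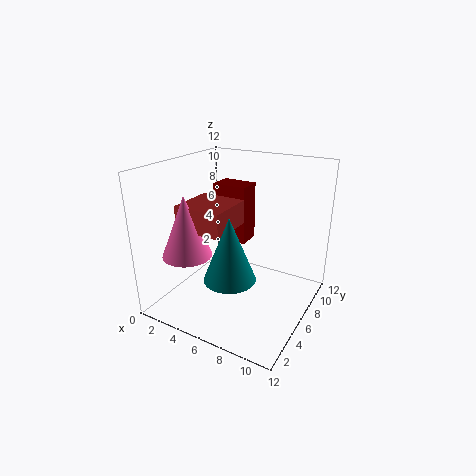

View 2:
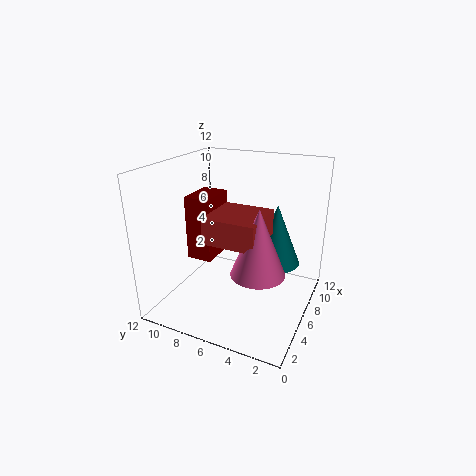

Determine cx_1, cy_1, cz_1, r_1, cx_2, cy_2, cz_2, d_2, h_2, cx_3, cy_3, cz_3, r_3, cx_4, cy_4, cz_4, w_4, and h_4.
cx_1 = 7; cy_1 = 3; cz_1 = 4; r_1 = 2; cx_2 = 3; cy_2 = 7; cz_2 = 5; d_2 = 2; h_2 = 5; cx_3 = 3; cy_3 = 3; cz_3 = 5; r_3 = 2; cx_4 = 2; cy_4 = 3; cz_4 = 7; w_4 = 4; h_4 = 2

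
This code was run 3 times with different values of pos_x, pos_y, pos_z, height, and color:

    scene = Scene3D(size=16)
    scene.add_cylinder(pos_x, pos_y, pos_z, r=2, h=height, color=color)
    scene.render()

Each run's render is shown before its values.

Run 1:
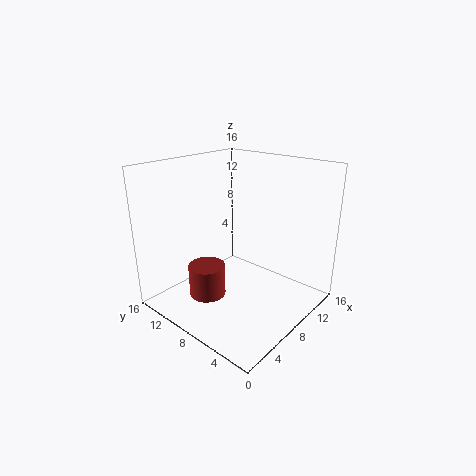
pos_x = 4.5; pos_y = 9.5; pos_z = 2; height = 3.5; color = 'brown'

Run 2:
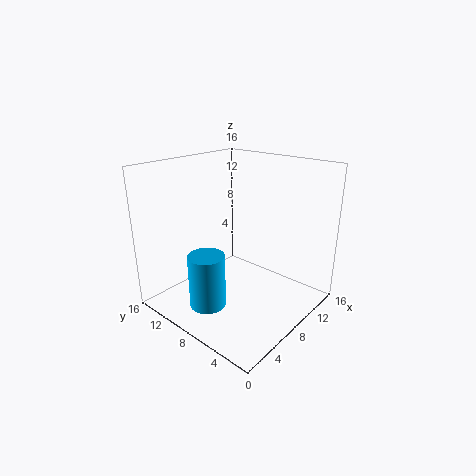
pos_x = 4; pos_y = 9; pos_z = 1; height = 6; color = 'deepskyblue'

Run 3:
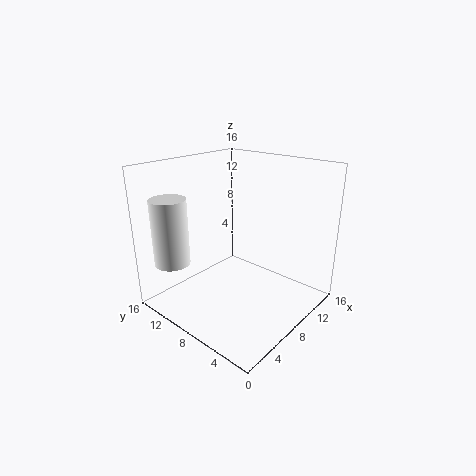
pos_x = 3; pos_y = 13.5; pos_z = 5; height = 7.5; color = 'white'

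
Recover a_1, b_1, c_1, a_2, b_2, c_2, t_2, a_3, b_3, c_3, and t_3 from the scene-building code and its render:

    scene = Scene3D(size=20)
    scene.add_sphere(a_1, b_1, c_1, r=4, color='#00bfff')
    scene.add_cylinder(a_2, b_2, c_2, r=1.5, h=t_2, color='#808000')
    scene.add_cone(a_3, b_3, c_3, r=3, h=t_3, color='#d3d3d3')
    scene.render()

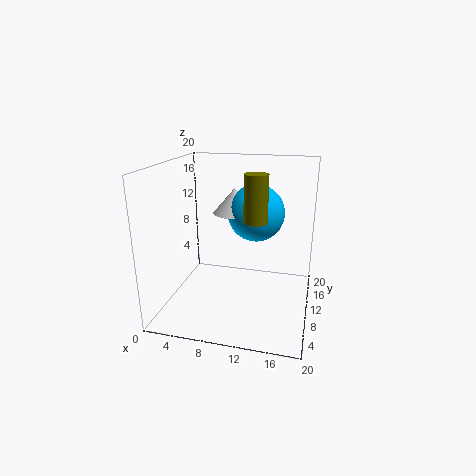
a_1 = 12; b_1 = 12.5; c_1 = 13; a_2 = 13; b_2 = 7; c_2 = 13.5; t_2 = 6; a_3 = 9; b_3 = 12; c_3 = 13; t_3 = 3.5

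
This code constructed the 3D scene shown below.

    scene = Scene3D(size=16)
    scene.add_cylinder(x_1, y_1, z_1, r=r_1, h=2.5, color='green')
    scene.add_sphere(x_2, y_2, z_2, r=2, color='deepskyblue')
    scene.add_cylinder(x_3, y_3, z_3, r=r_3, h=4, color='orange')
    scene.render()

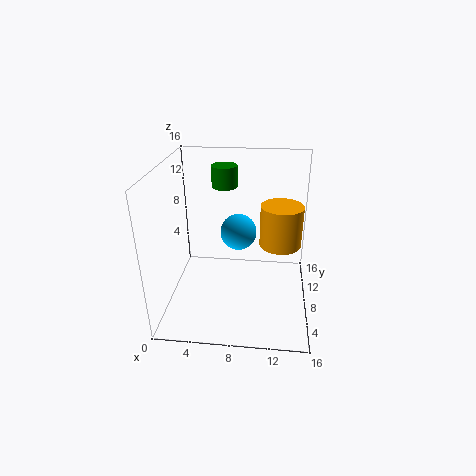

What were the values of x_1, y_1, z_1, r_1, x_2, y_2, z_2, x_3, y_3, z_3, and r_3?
x_1 = 6, y_1 = 12, z_1 = 12.5, r_1 = 1.5, x_2 = 8, y_2 = 8.5, z_2 = 8.5, x_3 = 12.5, y_3 = 4.5, z_3 = 9.5, r_3 = 2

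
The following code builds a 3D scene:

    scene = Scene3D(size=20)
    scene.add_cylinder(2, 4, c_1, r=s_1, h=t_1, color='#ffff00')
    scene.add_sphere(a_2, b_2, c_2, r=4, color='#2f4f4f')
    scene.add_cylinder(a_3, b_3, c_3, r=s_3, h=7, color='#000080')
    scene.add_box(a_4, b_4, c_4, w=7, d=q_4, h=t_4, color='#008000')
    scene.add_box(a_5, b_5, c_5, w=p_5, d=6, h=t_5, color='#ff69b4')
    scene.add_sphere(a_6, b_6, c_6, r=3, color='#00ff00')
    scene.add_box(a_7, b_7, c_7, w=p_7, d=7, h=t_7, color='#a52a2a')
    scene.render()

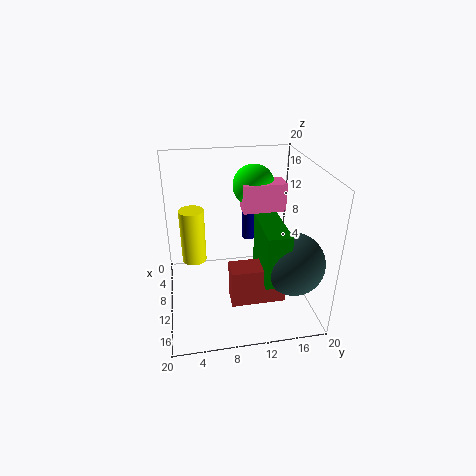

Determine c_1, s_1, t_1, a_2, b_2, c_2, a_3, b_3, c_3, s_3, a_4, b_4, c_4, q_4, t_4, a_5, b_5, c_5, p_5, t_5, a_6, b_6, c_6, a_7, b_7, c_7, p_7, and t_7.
c_1 = 2; s_1 = 2; t_1 = 9; a_2 = 16; b_2 = 16; c_2 = 9; a_3 = 3; b_3 = 13; c_3 = 6; s_3 = 1; a_4 = 11; b_4 = 12; c_4 = 7; q_4 = 3; t_4 = 7; a_5 = 6; b_5 = 11; c_5 = 13; p_5 = 3; t_5 = 4; a_6 = 6; b_6 = 13; c_6 = 16; a_7 = 14; b_7 = 8; c_7 = 4; p_7 = 3; t_7 = 5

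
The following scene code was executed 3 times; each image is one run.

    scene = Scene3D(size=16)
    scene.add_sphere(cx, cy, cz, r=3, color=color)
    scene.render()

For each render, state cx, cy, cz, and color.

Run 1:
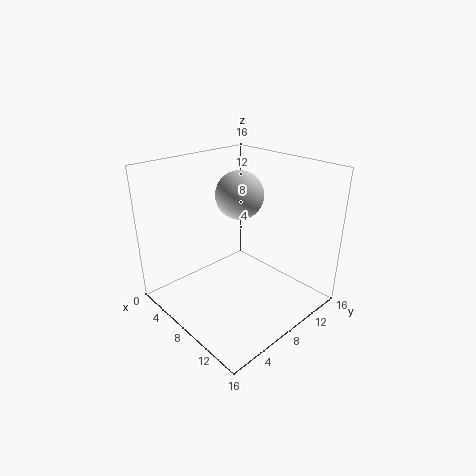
cx = 4
cy = 12
cz = 11
color = 'lightgray'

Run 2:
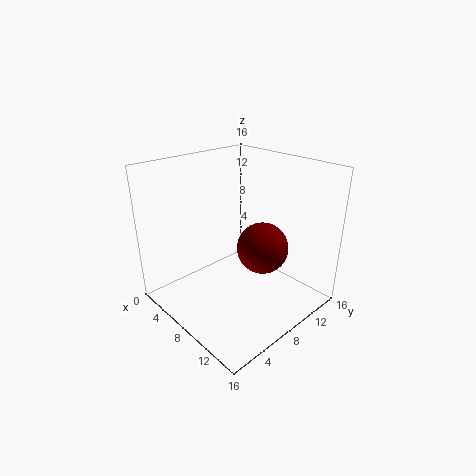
cx = 9
cy = 11
cz = 6
color = 'maroon'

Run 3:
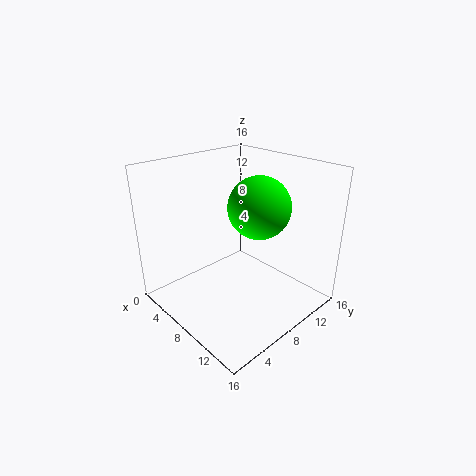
cx = 12
cy = 7
cz = 13
color = 'lime'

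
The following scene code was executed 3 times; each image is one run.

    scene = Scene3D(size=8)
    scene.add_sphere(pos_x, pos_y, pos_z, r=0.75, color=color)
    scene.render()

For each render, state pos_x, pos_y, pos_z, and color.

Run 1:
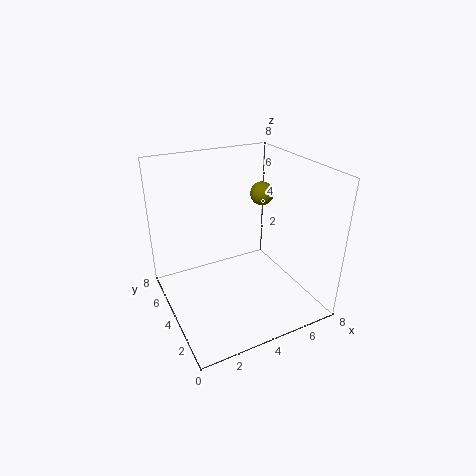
pos_x = 7; pos_y = 6.5; pos_z = 5.25; color = 'olive'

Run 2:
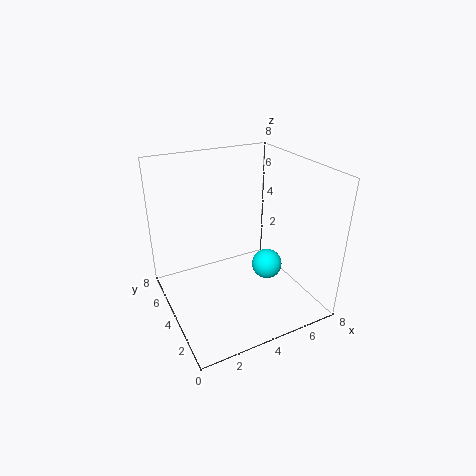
pos_x = 4.5; pos_y = 1.75; pos_z = 3.5; color = 'cyan'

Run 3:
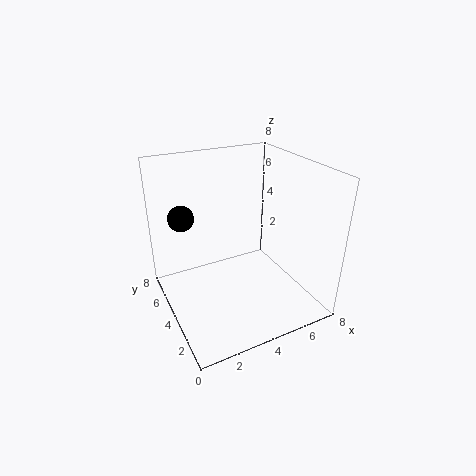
pos_x = 1.5; pos_y = 6.25; pos_z = 4.75; color = 'black'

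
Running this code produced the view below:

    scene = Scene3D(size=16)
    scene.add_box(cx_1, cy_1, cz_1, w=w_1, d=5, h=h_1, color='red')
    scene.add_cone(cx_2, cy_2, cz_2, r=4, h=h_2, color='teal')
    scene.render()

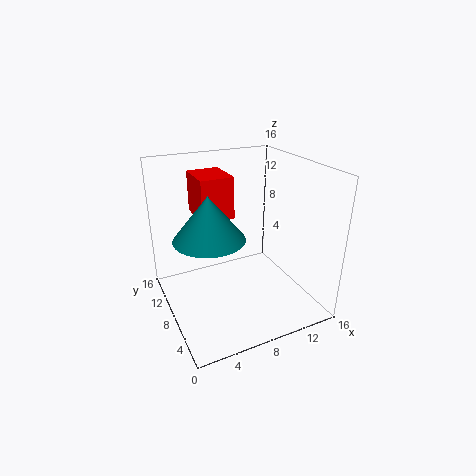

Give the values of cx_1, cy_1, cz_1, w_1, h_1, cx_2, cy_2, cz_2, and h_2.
cx_1 = 5, cy_1 = 11, cz_1 = 9, w_1 = 4, h_1 = 5, cx_2 = 5, cy_2 = 9, cz_2 = 8, h_2 = 5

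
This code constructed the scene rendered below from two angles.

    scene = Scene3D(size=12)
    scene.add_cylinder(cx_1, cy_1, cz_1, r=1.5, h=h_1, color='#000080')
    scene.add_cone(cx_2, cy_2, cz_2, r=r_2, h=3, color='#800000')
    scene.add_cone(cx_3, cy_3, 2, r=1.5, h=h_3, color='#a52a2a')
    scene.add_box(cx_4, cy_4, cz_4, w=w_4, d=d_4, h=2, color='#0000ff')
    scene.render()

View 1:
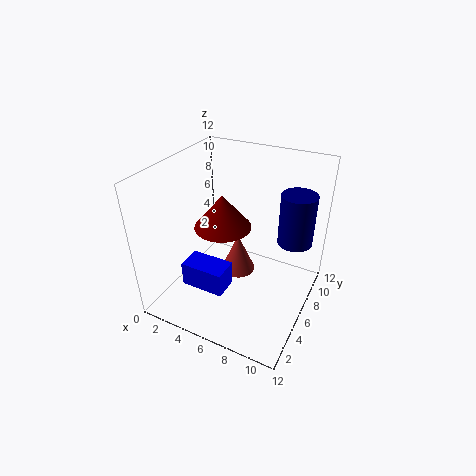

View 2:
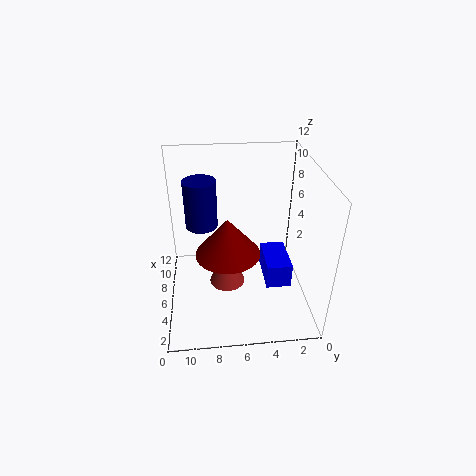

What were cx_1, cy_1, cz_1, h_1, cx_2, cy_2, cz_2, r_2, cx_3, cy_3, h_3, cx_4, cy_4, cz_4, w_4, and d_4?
cx_1 = 10
cy_1 = 9
cz_1 = 5
h_1 = 4.5
cx_2 = 4
cy_2 = 7
cz_2 = 6
r_2 = 2.5
cx_3 = 5.5
cy_3 = 7
h_3 = 3.5
cx_4 = 3
cy_4 = 2
cz_4 = 3
w_4 = 3.5
d_4 = 2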